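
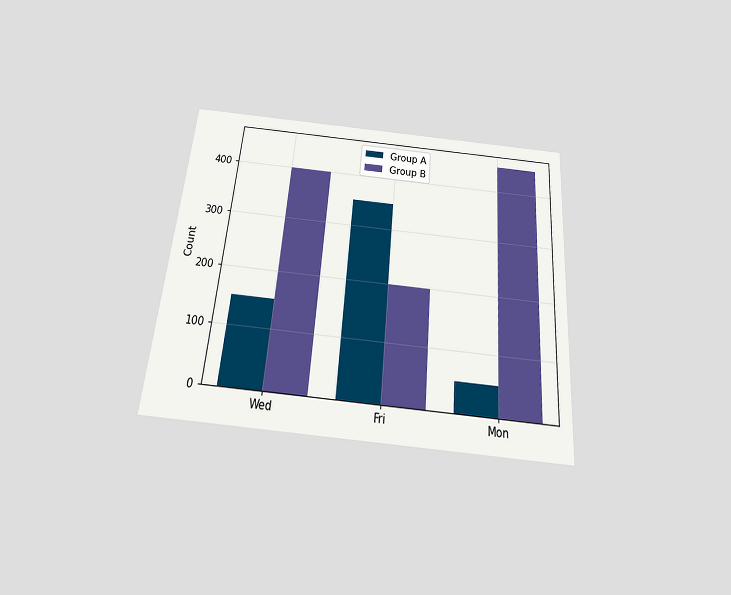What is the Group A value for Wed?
The chart is tilted about 5° clockwise and viewed slightly from below. The Group A bar at Wed reaches 150 on the y-axis.

150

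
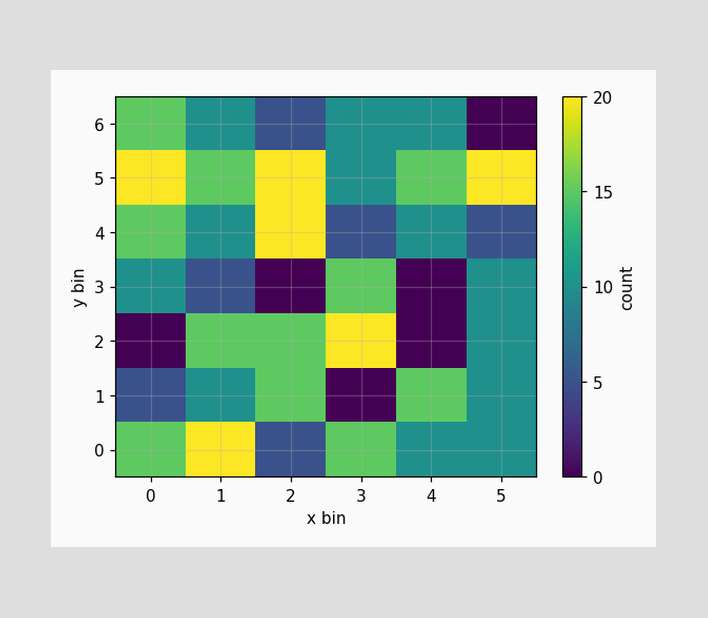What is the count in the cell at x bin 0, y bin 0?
Matching the cell (0, 0) against the colorbar gives 15.

15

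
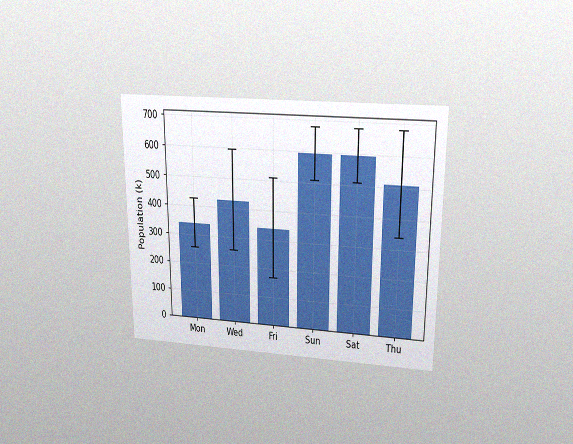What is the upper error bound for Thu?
680k

The chart is viewed slightly from above, with some photo noise. The Thu bar's upper whisker reaches 680k.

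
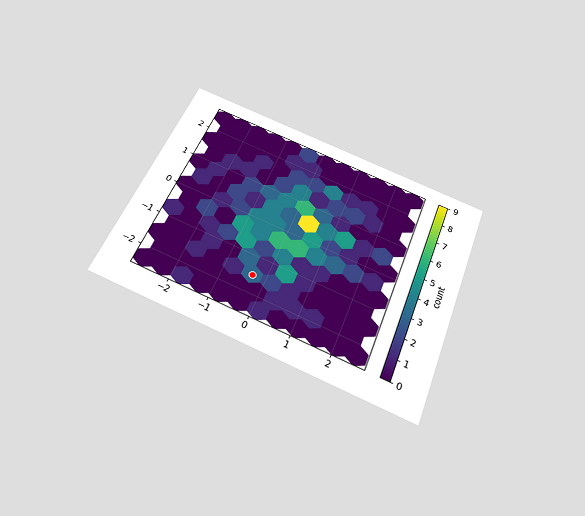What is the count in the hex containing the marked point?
The chart is tilted about 21° clockwise and viewed slightly from below. The marked hex reads 3 on the colorbar.

3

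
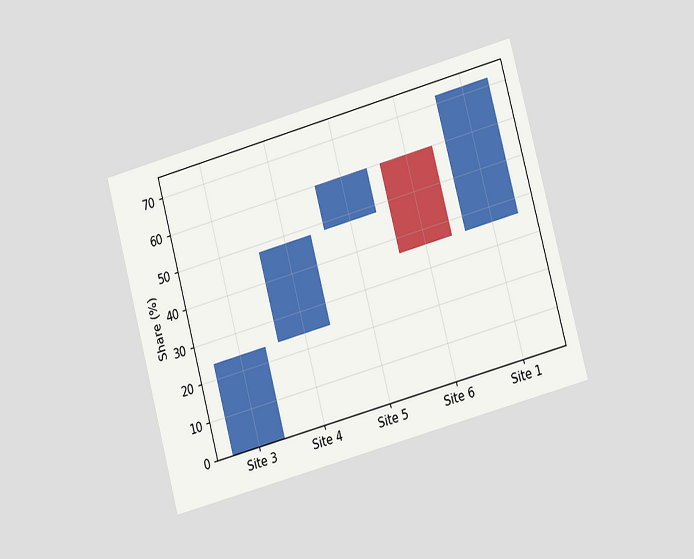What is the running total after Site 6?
36%

The chart is tilted about 15° counter-clockwise and viewed at a slight angle. After Site 6 the running total reaches 36%.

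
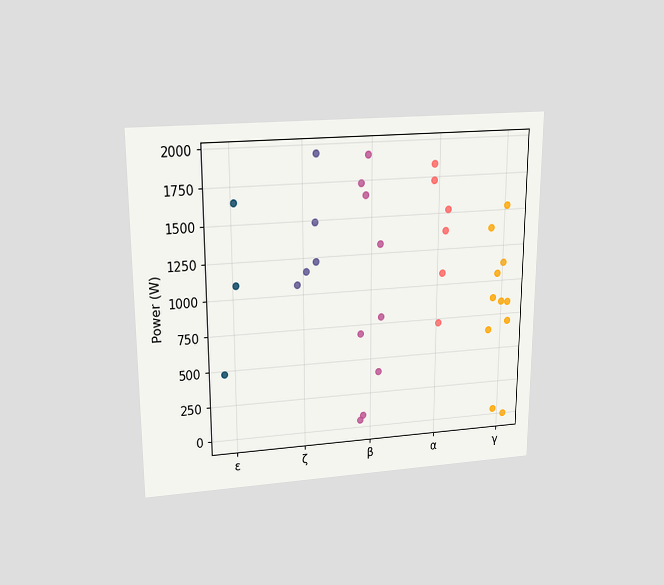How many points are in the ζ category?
The chart is viewed slightly from above. Counting the markers in the ζ column gives 5.

5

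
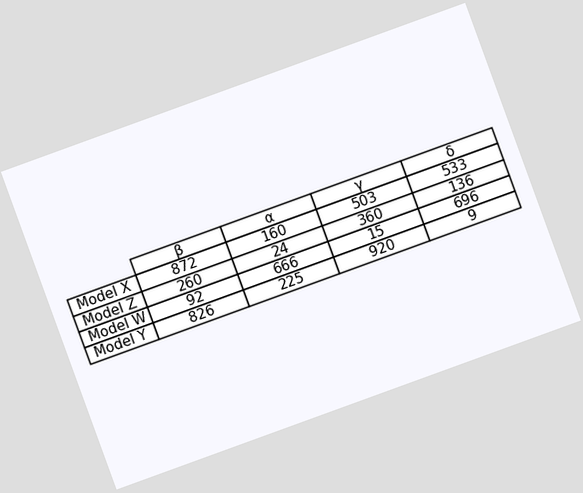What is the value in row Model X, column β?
The chart is tilted about 20° counter-clockwise. The (Model X, β) cell reads 872.

872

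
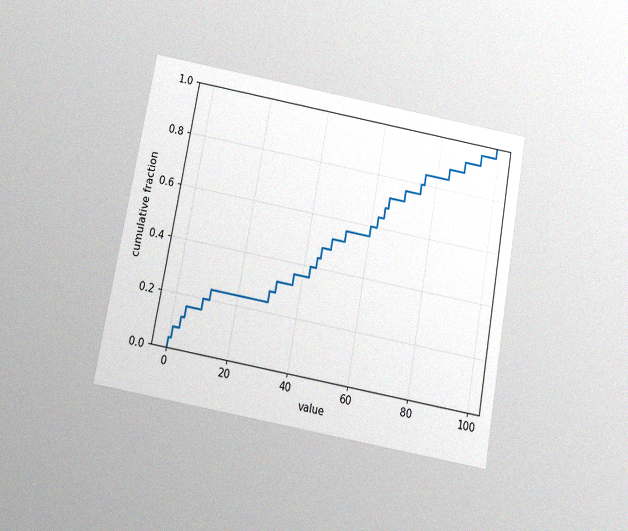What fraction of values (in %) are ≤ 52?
The chart is tilted about 10° clockwise and viewed slightly from below, with some photo noise. At x=52 the ECDF step is at 56%.

56%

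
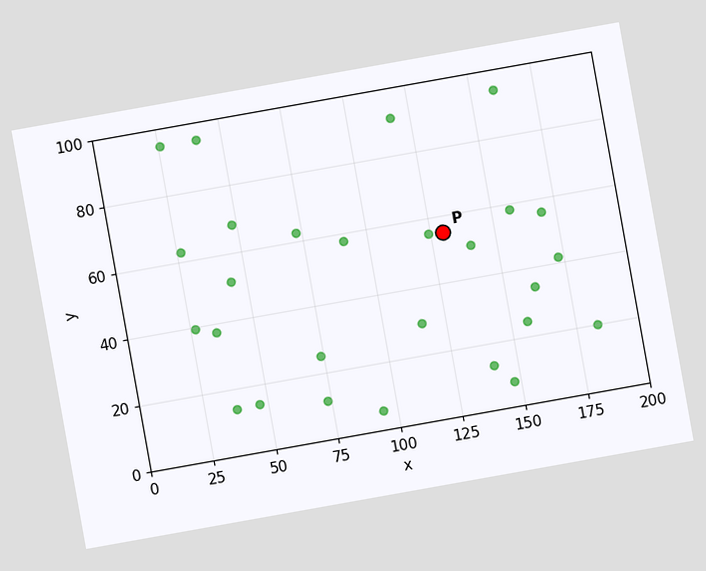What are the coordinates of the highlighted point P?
The chart is tilted about 10° counter-clockwise. Following the gridlines from P to each axis, P sits at (130, 55).

(130, 55)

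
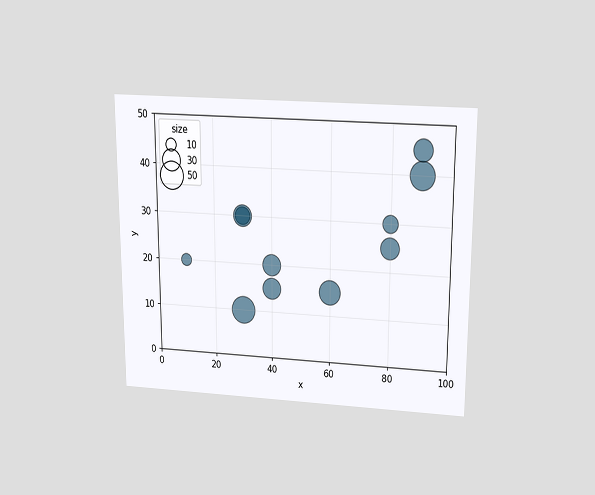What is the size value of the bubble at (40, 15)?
30

The chart is viewed slightly from above. Matching the bubble at (40, 15) against the size legend gives 30.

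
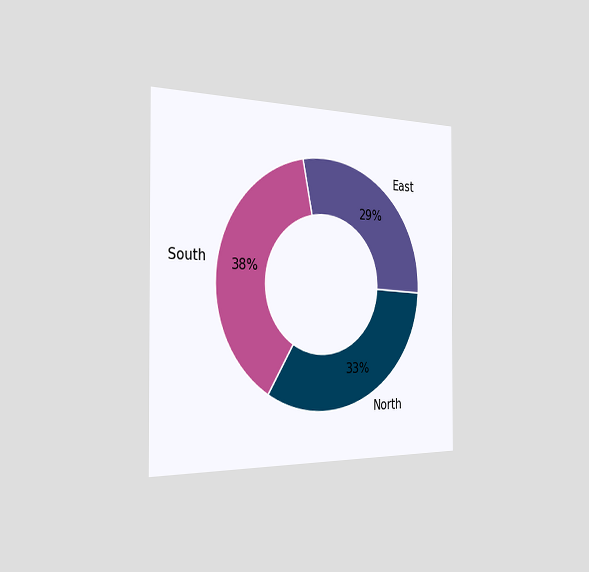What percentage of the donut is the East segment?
The chart is viewed slightly from the left. The East segment takes up 29% of the ring.

29%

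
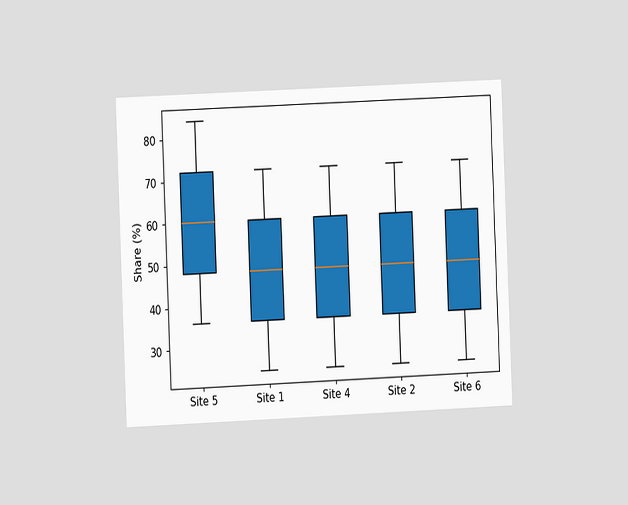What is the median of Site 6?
48%

The chart is tilted about 2° counter-clockwise and viewed at a slight angle. The median line in the Site 6 box sits at 48%.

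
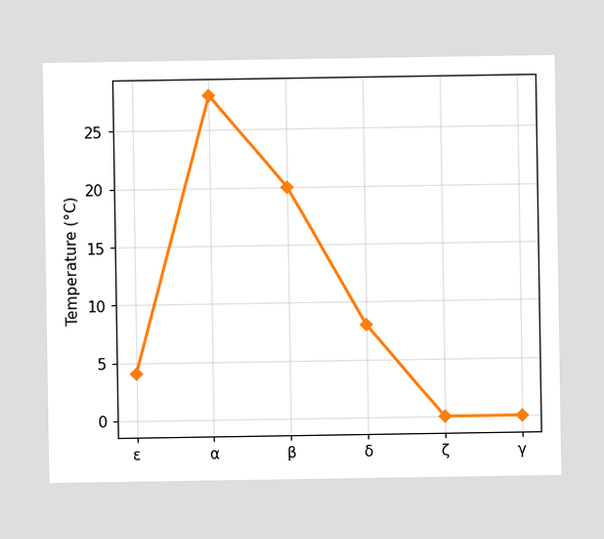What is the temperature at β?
20°C

At β, the line is at 20°C.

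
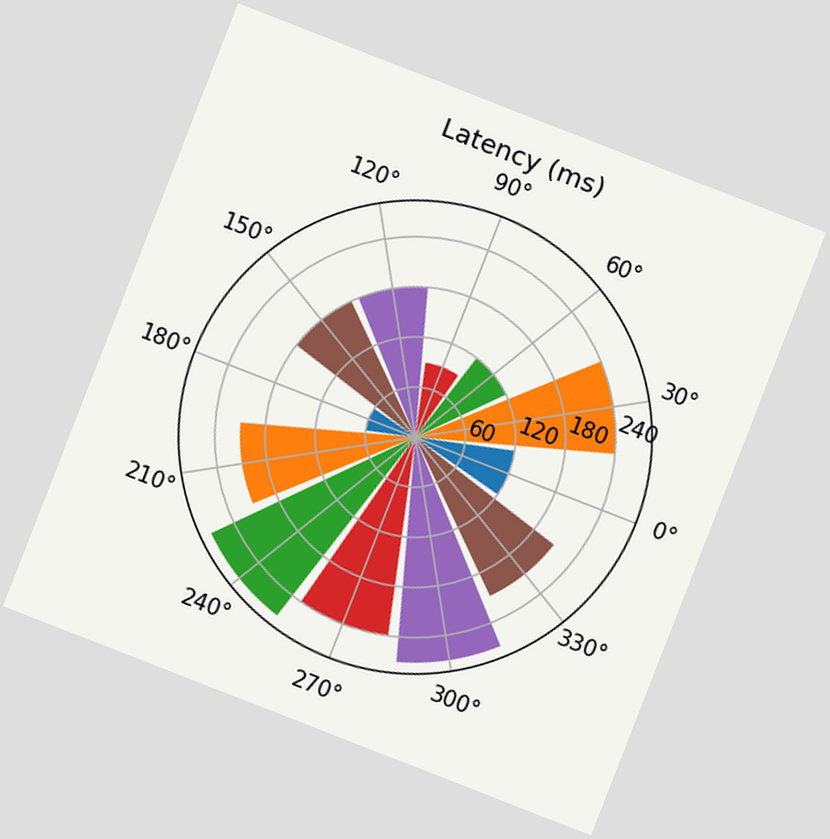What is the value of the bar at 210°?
210ms

The chart is tilted about 21° clockwise. The bar at 210° reaches 210ms on the radial axis.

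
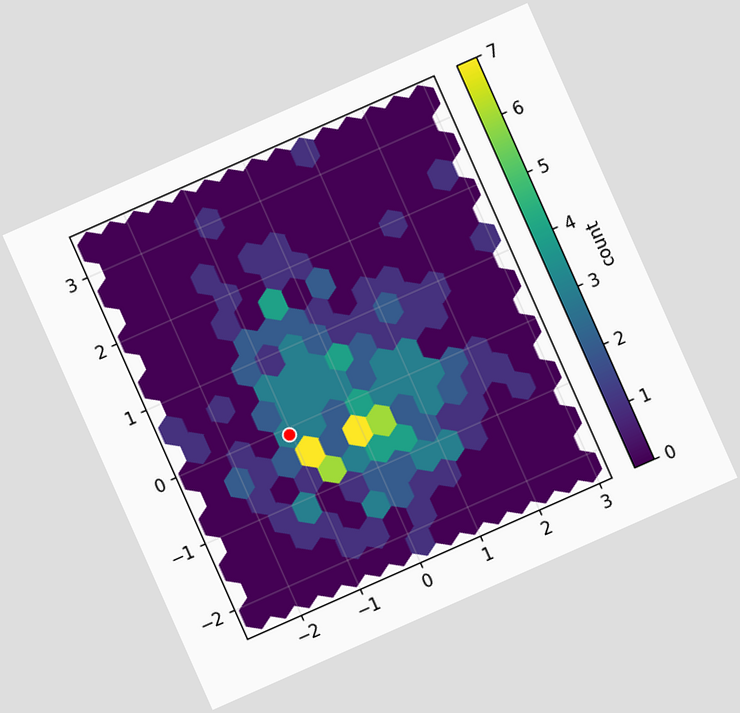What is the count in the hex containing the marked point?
3

The chart is tilted about 24° counter-clockwise. The marked hex reads 3 on the colorbar.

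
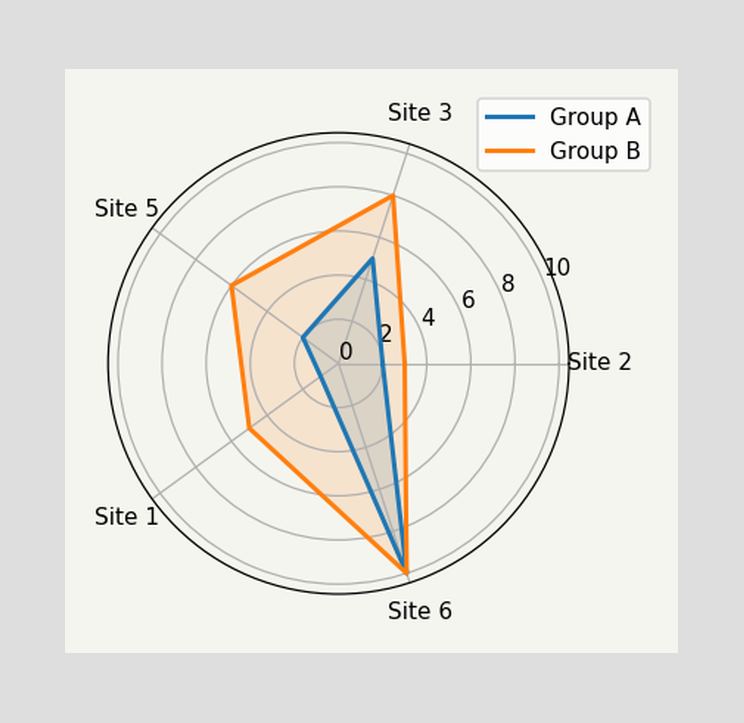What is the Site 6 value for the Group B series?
10

On the Site 6 axis, Group B reaches 10.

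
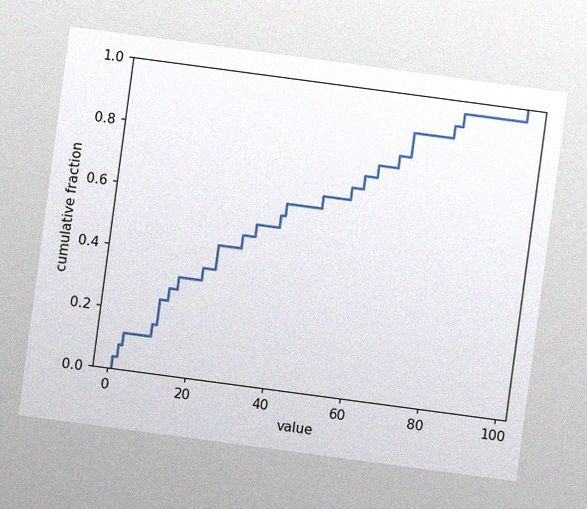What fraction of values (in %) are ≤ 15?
The chart is tilted about 8° clockwise, with some photo noise. At x=15 the ECDF step is at 32%.

32%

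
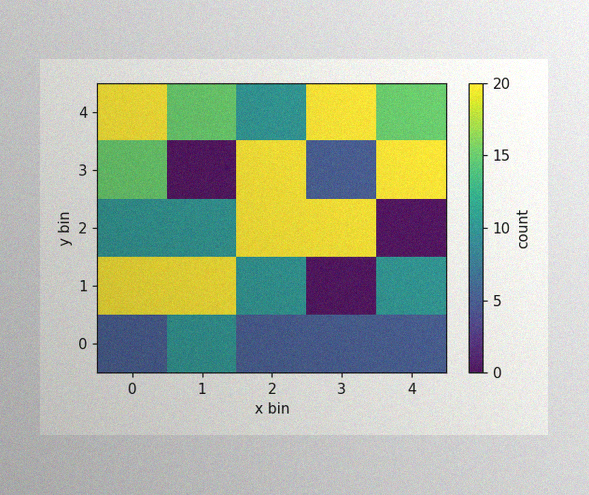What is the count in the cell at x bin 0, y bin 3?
15

The image has some photo noise and uneven lighting. Matching the cell (0, 3) against the colorbar gives 15.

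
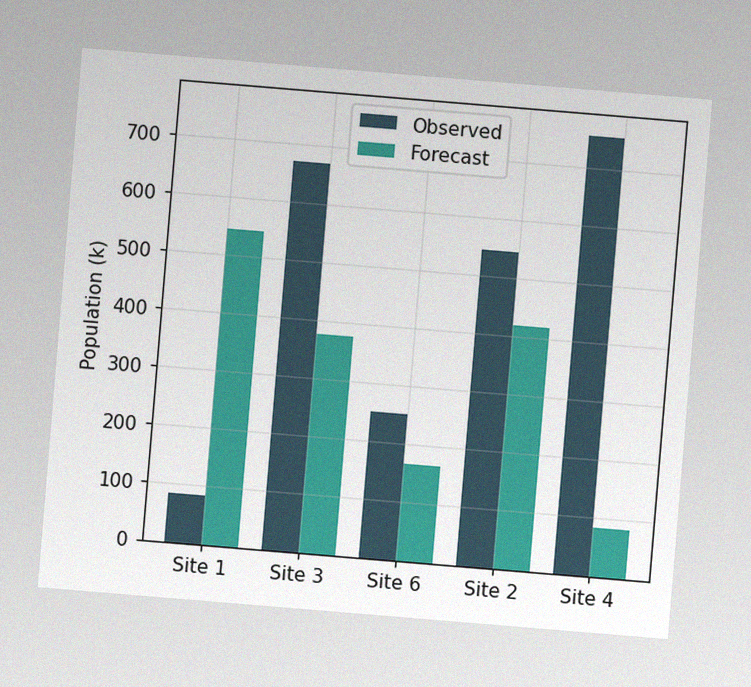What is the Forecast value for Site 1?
546k

The chart is tilted about 5° clockwise, with some photo noise. The Forecast bar at Site 1 reaches 546k on the y-axis.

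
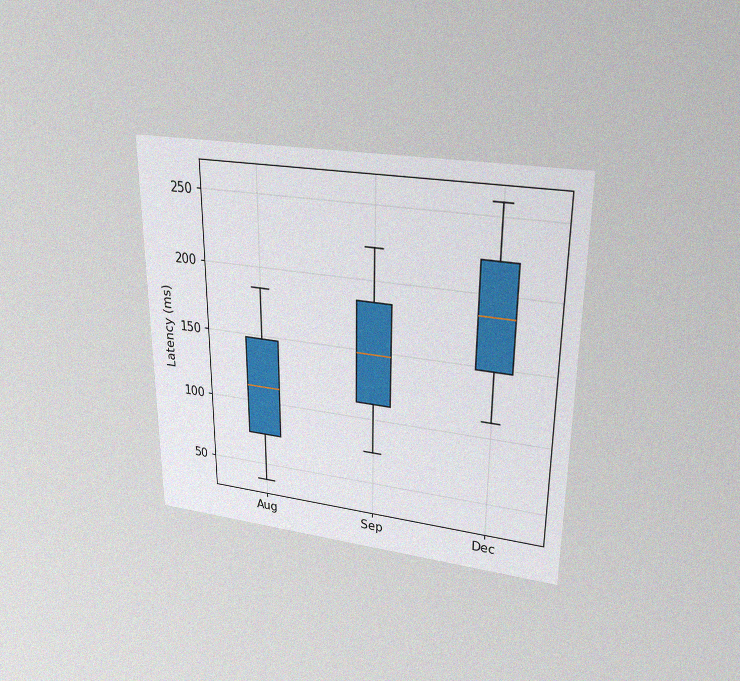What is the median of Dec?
185ms

The chart is viewed slightly from above, with some photo noise. The median line in the Dec box sits at 185ms.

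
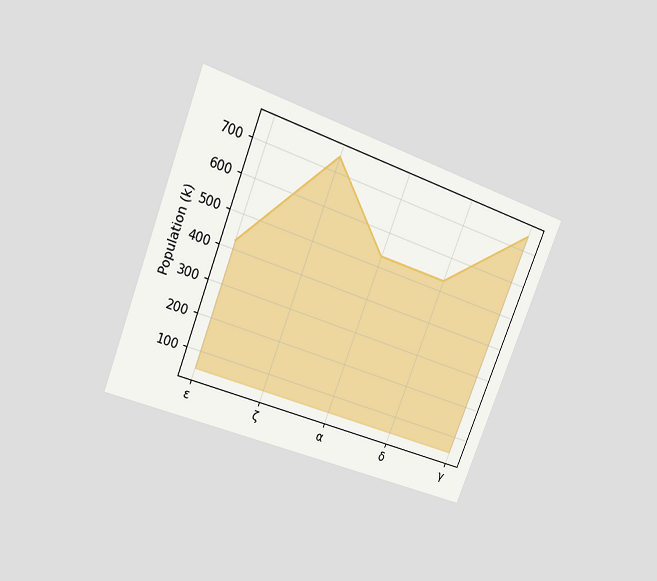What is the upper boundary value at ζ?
The chart is tilted about 21° clockwise and viewed at a slight angle. At ζ the upper boundary is at 742k.

742k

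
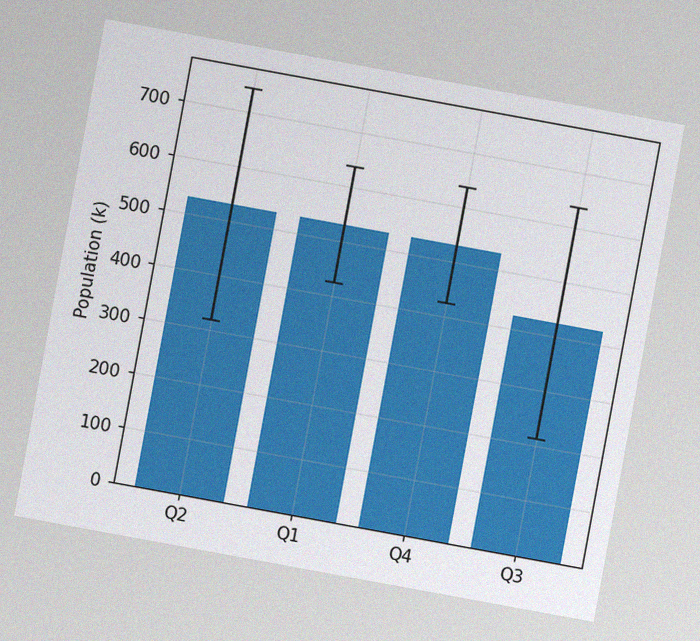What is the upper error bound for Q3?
636k

The chart is tilted about 10° clockwise, with some photo noise. The Q3 bar's upper whisker reaches 636k.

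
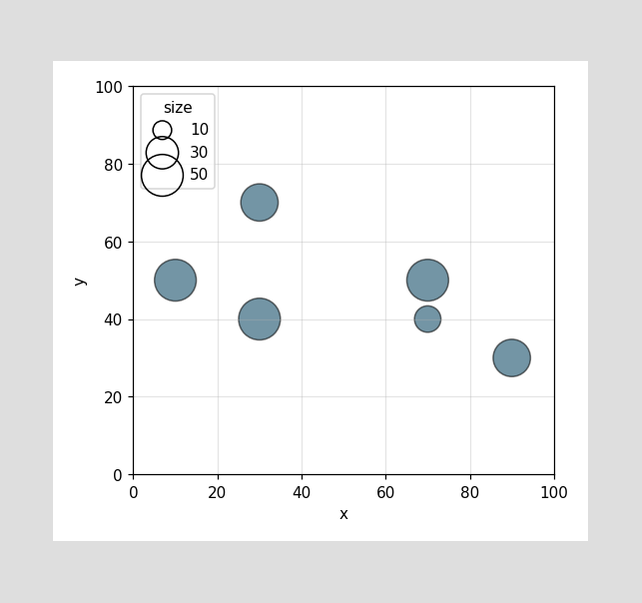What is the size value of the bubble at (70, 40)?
20

Matching the bubble at (70, 40) against the size legend gives 20.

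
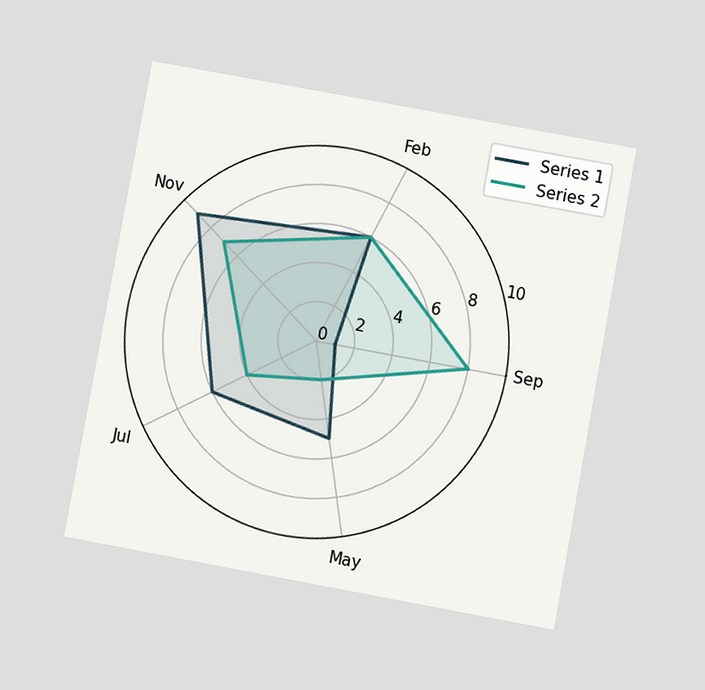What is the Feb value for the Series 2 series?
The chart is tilted about 10° clockwise and viewed at a slight angle. On the Feb axis, Series 2 reaches 6.

6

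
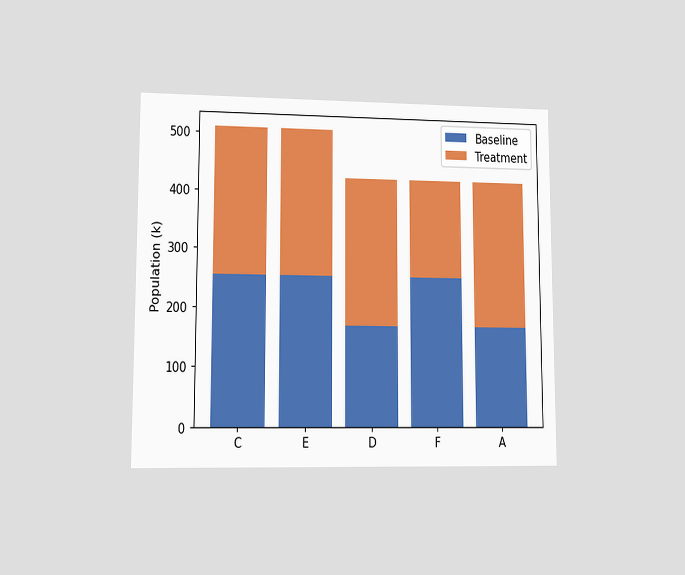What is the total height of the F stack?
The chart is viewed at a slight angle. The F stack's top reaches 425k on the y-axis.

425k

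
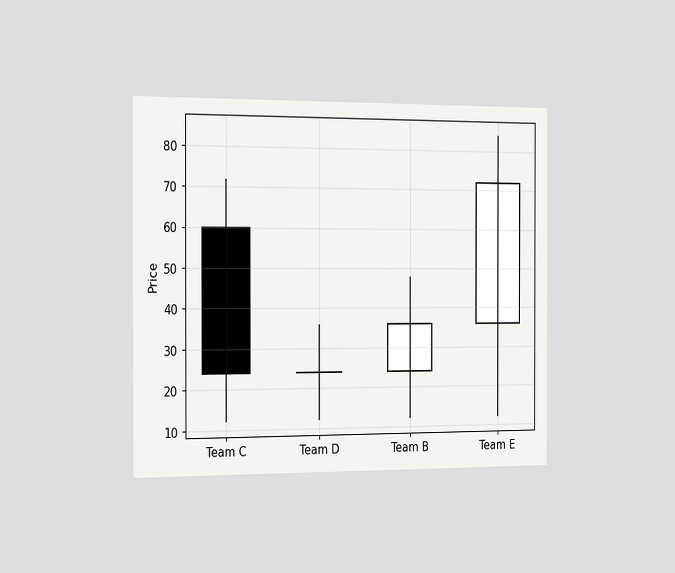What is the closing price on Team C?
The chart is viewed slightly from the left. The Team C candle closes at 24.

24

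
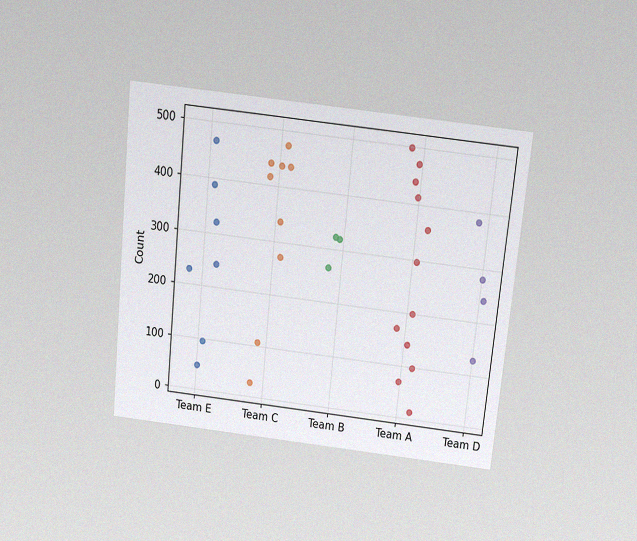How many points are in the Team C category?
9

The chart is tilted about 6° clockwise and viewed slightly from above, with some photo noise. Counting the markers in the Team C column gives 9.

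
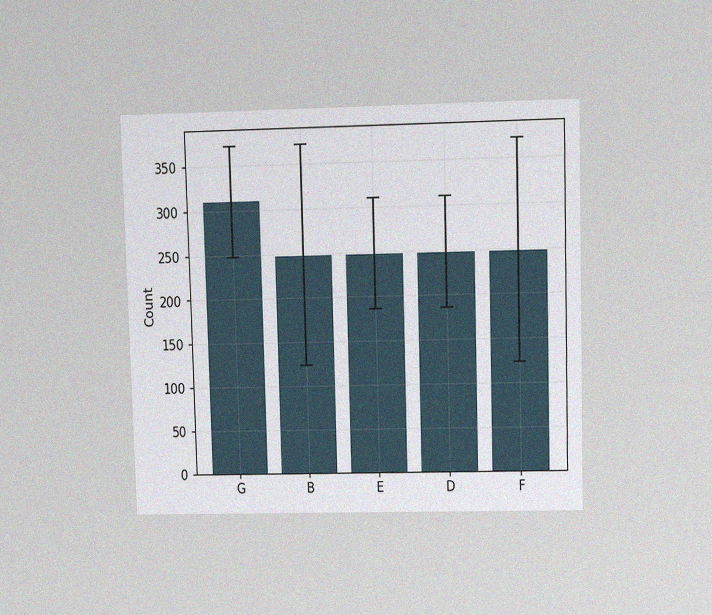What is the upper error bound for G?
372

The chart is viewed at a slight angle, with some photo noise. The G bar's upper whisker reaches 372.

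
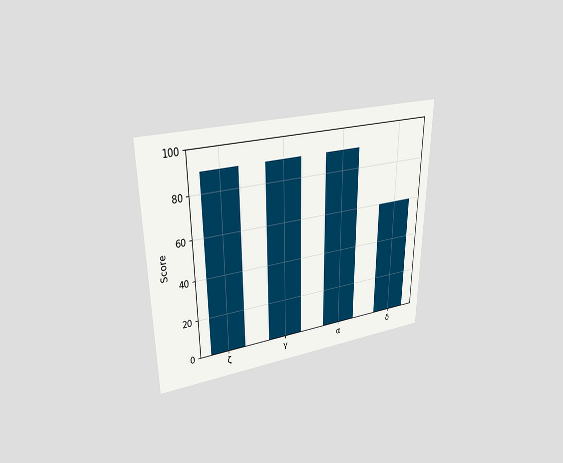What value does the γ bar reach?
90

The chart is viewed at a slight angle. Reading along the chart's y-axis, the γ bar reaches 90.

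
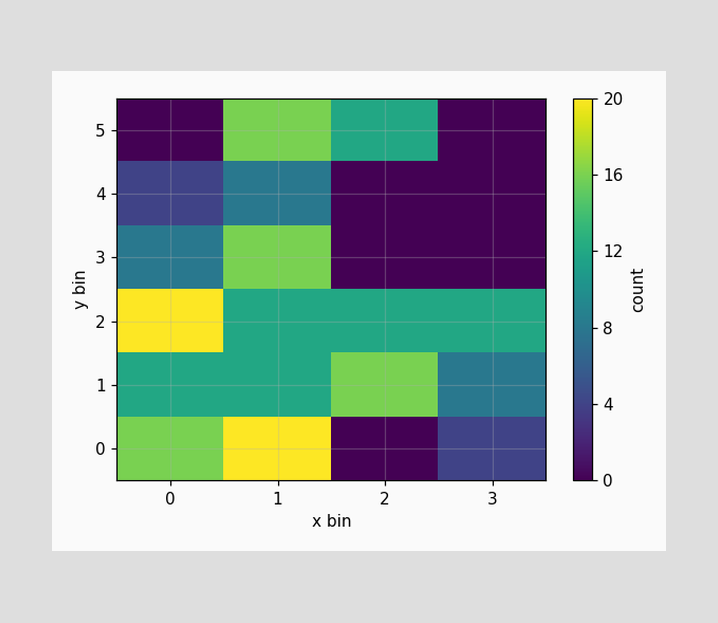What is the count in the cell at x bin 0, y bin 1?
12

Matching the cell (0, 1) against the colorbar gives 12.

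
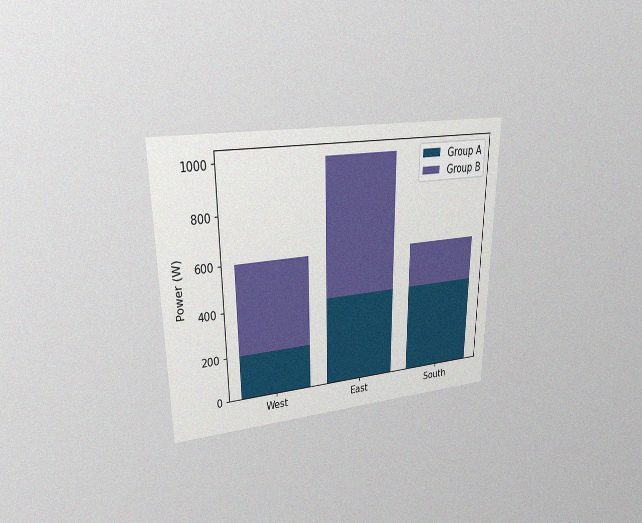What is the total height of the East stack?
The chart is viewed at a slight angle, with some photo noise. The East stack's top reaches 1000W on the y-axis.

1000W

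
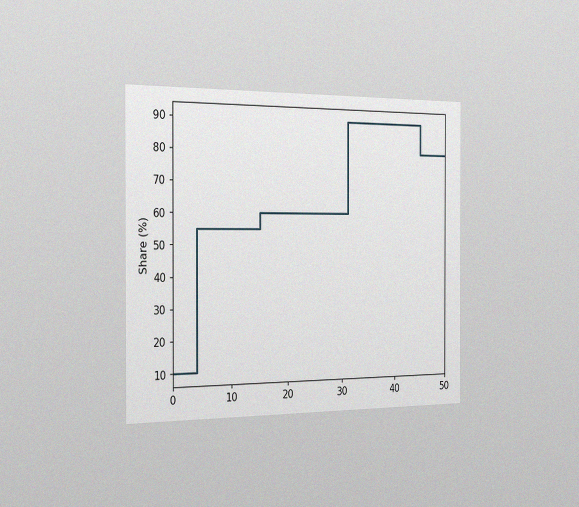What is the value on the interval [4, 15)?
55%

The chart is viewed slightly from the left, with some photo noise. On [4, 15) the step sits at 55%.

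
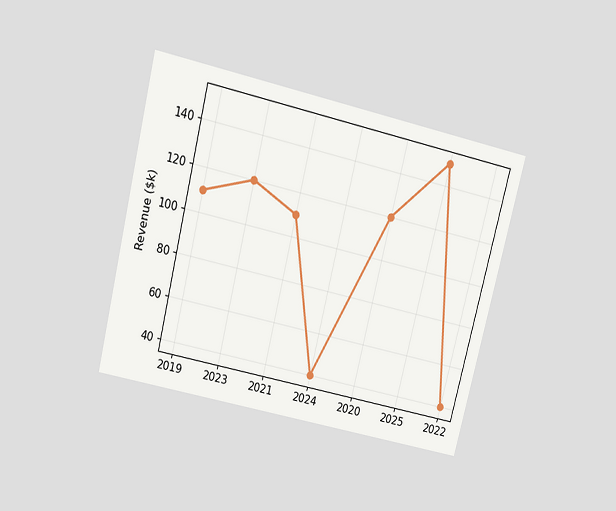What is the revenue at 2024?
The chart is tilted about 14° clockwise and viewed slightly from above. At 2024, the line is at $40k.

$40k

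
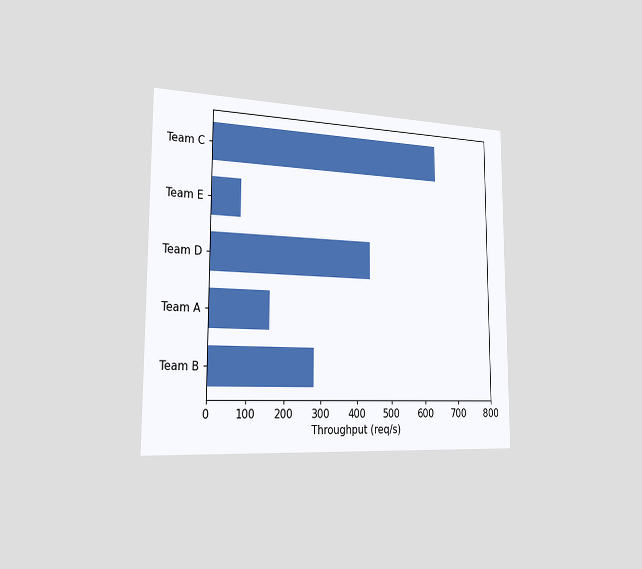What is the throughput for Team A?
The chart is viewed slightly from the left. Reading along the chart's x-axis, the Team A bar reaches 160req/s.

160req/s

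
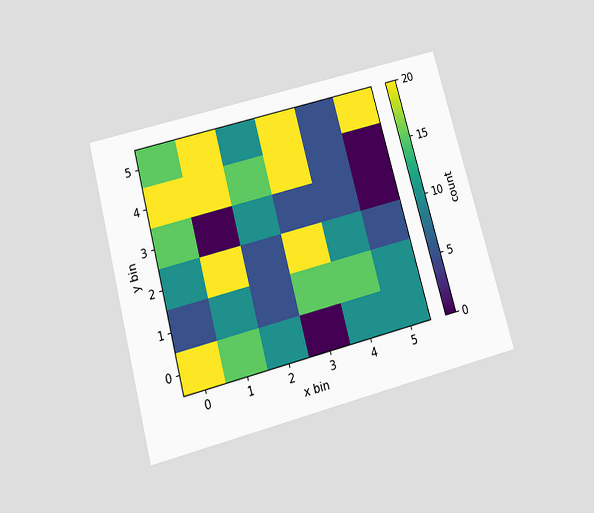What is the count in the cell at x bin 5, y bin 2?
5

The chart is tilted about 15° counter-clockwise and viewed slightly from below. Matching the cell (5, 2) against the colorbar gives 5.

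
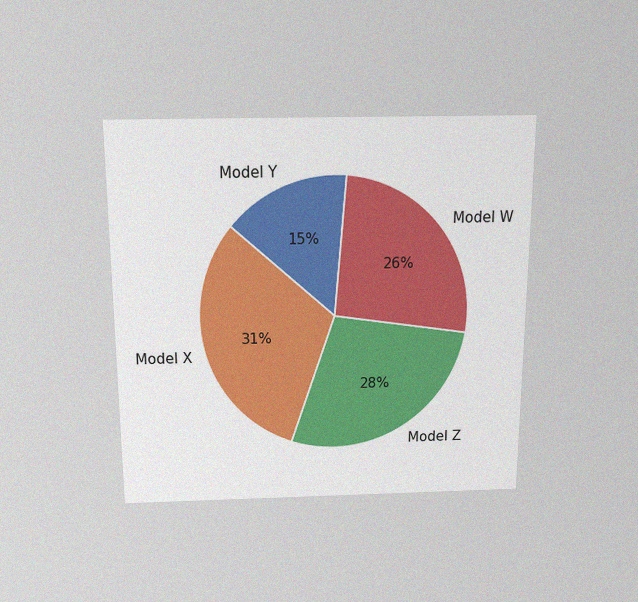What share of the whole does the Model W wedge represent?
The chart is viewed slightly from above, with some photo noise. The Model W slice takes up 26% of the pie.

26%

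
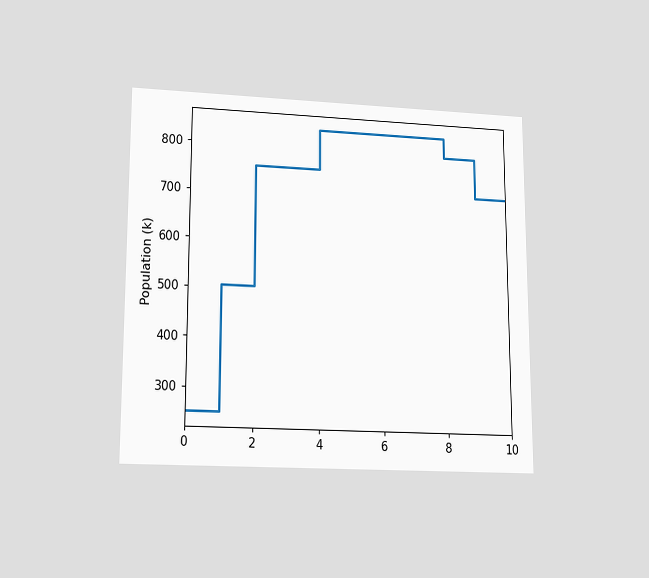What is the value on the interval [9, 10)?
The chart is viewed at a slight angle. On [9, 10) the step sits at 714k.

714k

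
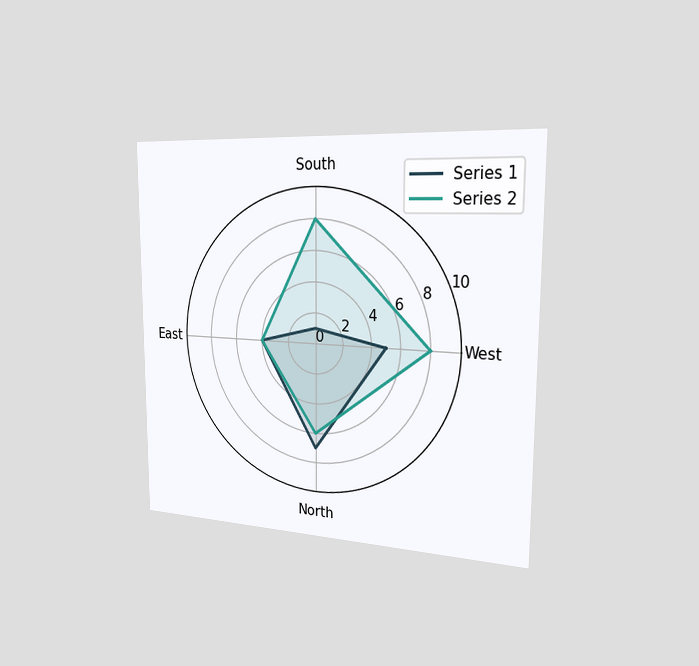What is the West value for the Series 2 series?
8

The chart is viewed slightly from the right. On the West axis, Series 2 reaches 8.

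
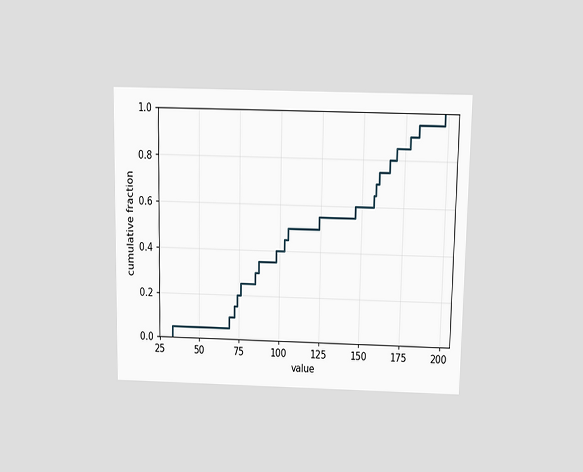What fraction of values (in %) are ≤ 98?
The chart is viewed slightly from above. At x=98 the ECDF step is at 40%.

40%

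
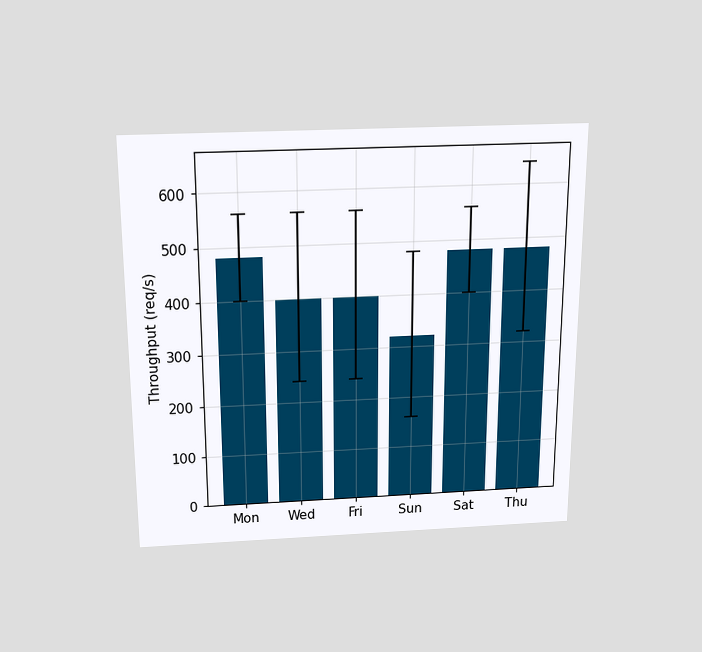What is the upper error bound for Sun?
480req/s

The chart is viewed slightly from above. The Sun bar's upper whisker reaches 480req/s.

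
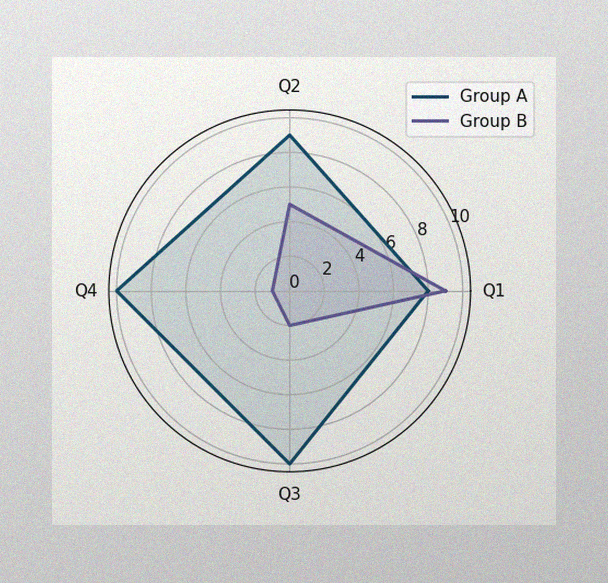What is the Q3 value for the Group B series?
The image has some photo noise and uneven lighting. On the Q3 axis, Group B reaches 2.

2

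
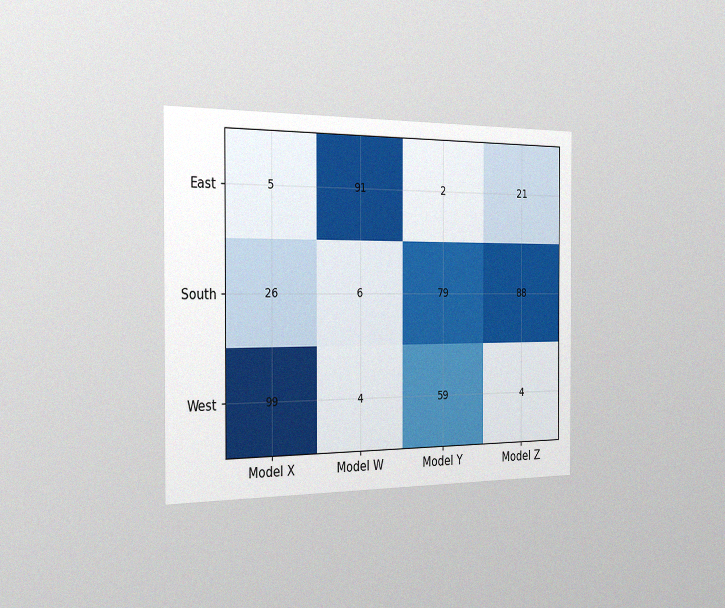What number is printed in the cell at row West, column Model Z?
4

The chart is viewed slightly from the left, with some photo noise. The (West, Model Z) cell reads 4.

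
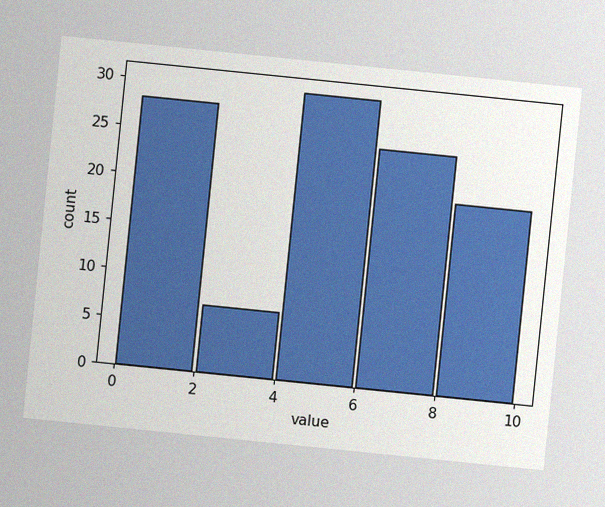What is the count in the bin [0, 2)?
The chart is tilted about 6° clockwise, with some photo noise. The [0, 2) bin has height 28.

28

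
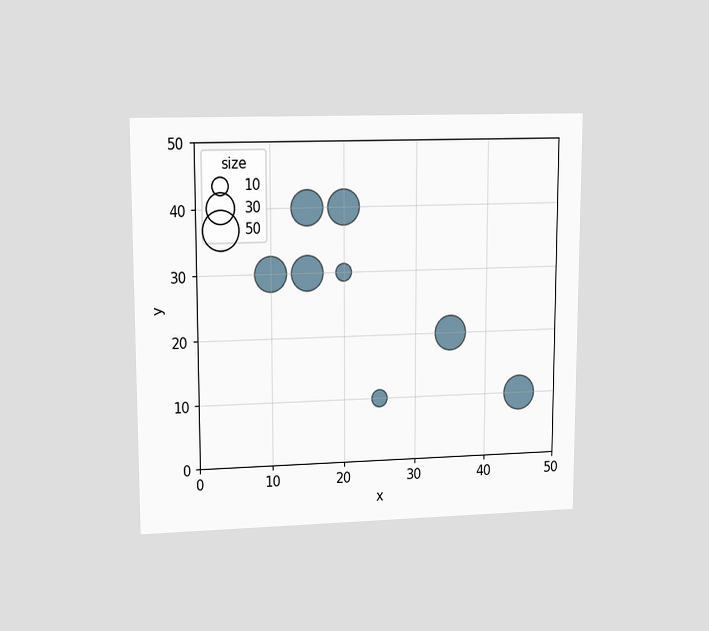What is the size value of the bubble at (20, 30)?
The chart is viewed at a slight angle. Matching the bubble at (20, 30) against the size legend gives 10.

10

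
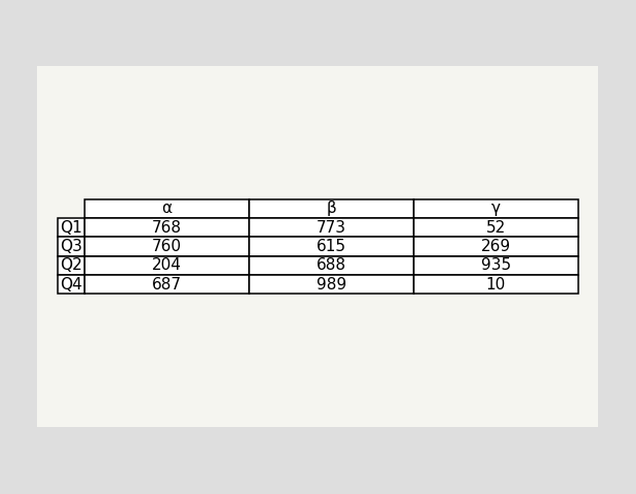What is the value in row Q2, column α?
The (Q2, α) cell reads 204.

204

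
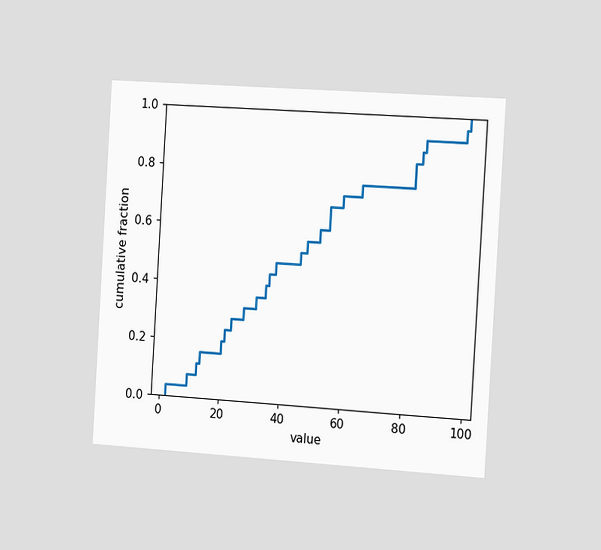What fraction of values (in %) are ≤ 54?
The chart is tilted about 3° clockwise and viewed slightly from the right. At x=54 the ECDF step is at 68%.

68%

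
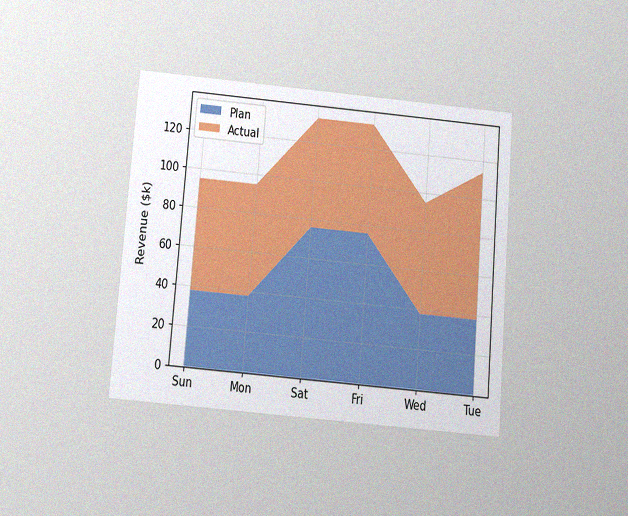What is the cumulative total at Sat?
The chart is tilted about 5° clockwise and viewed slightly from below, with some photo noise. The stacked total at Sat reaches $133k.

$133k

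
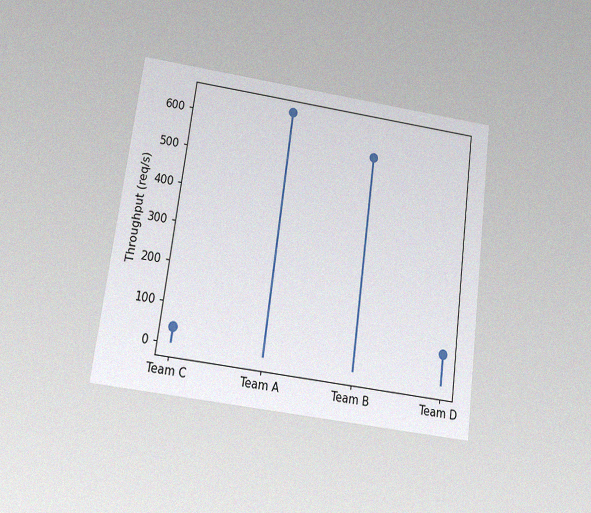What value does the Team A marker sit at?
640req/s

The chart is tilted about 8° clockwise and viewed at a slight angle, with some photo noise. The Team A marker sits at 640req/s.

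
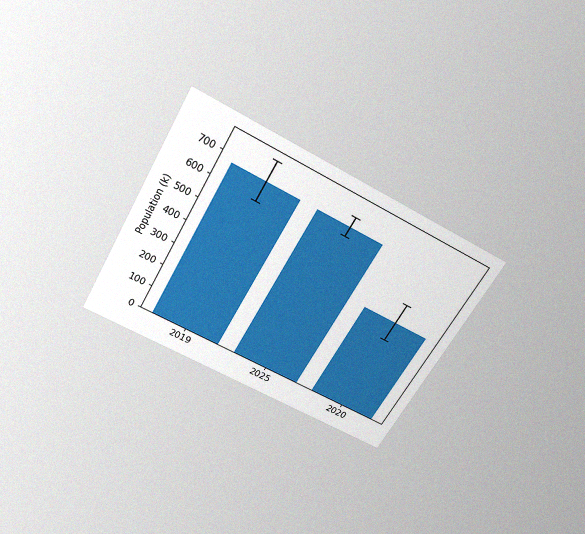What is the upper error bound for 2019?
756k

The chart is tilted about 29° clockwise and viewed slightly from above, with some photo noise. The 2019 bar's upper whisker reaches 756k.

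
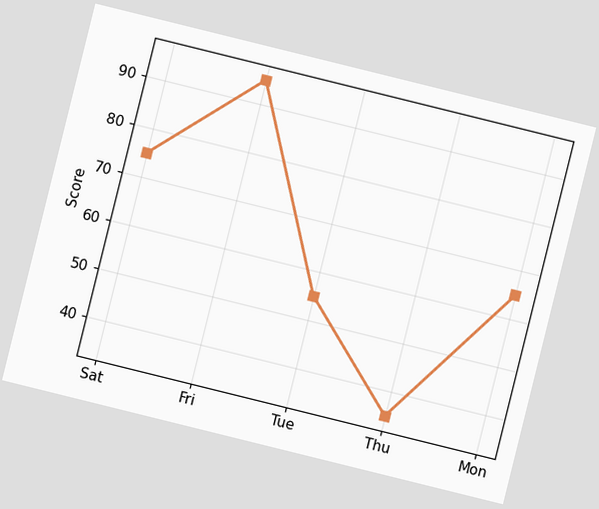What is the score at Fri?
The chart is tilted about 14° clockwise. At Fri, the line is at 95.

95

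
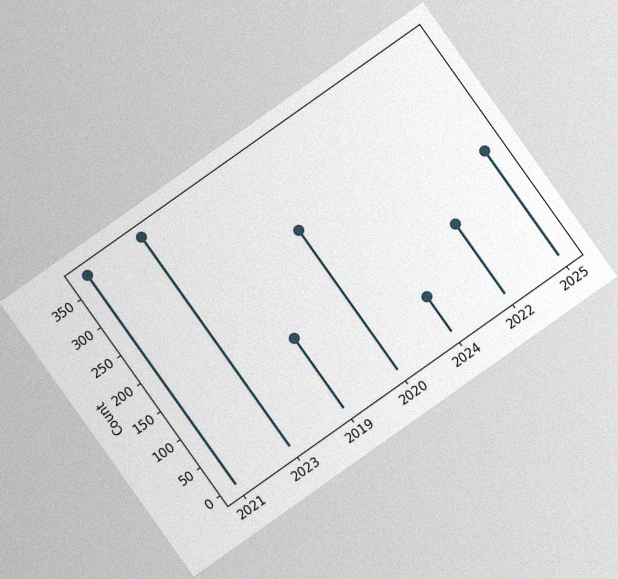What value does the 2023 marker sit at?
372

The chart is tilted about 35° counter-clockwise, with some photo noise. The 2023 marker sits at 372.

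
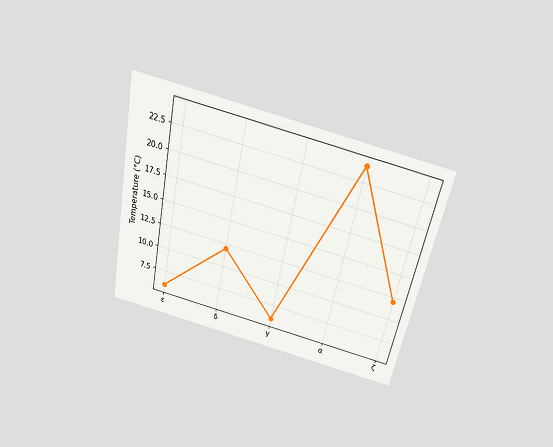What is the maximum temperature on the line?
24°C

The chart is tilted about 12° clockwise and viewed slightly from above. The highest point is at α, and reading across to the y-axis gives 24°C.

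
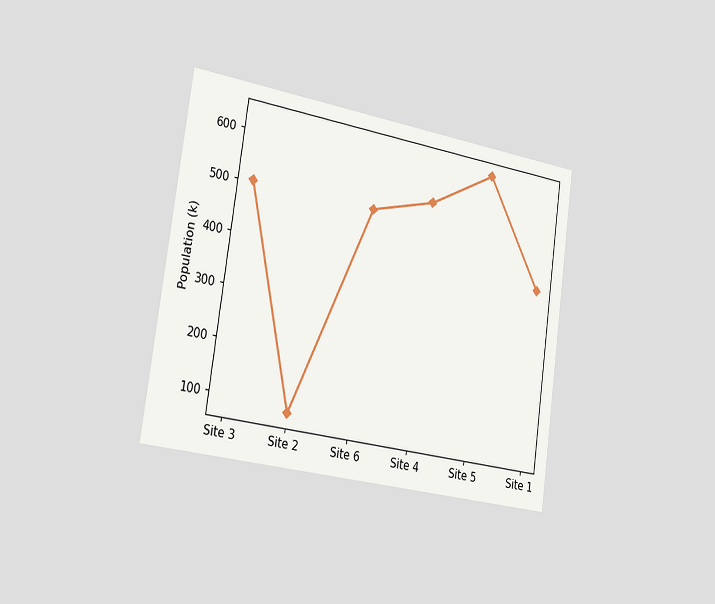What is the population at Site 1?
The chart is tilted about 8° clockwise and viewed slightly from the left. At Site 1, the line is at 420k.

420k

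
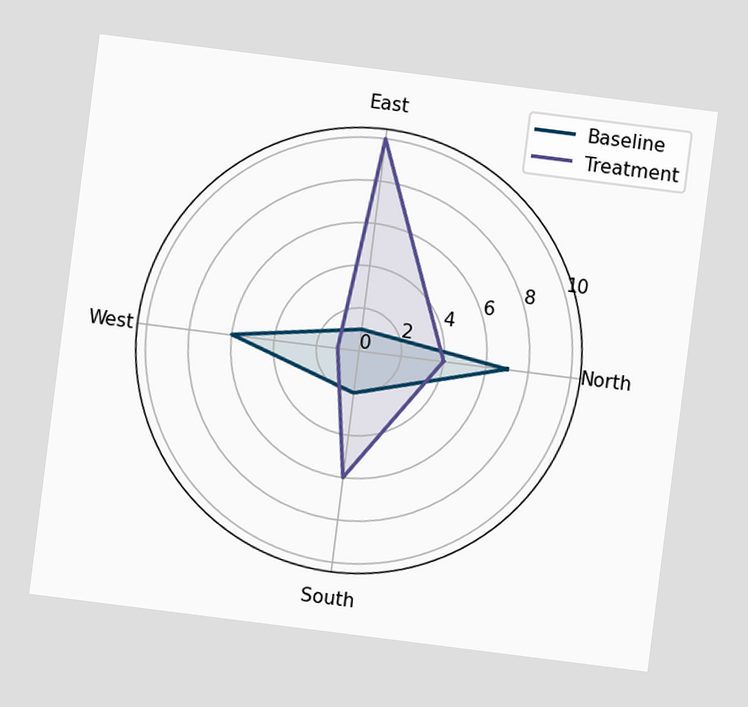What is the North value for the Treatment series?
4

The chart is tilted about 7° clockwise. On the North axis, Treatment reaches 4.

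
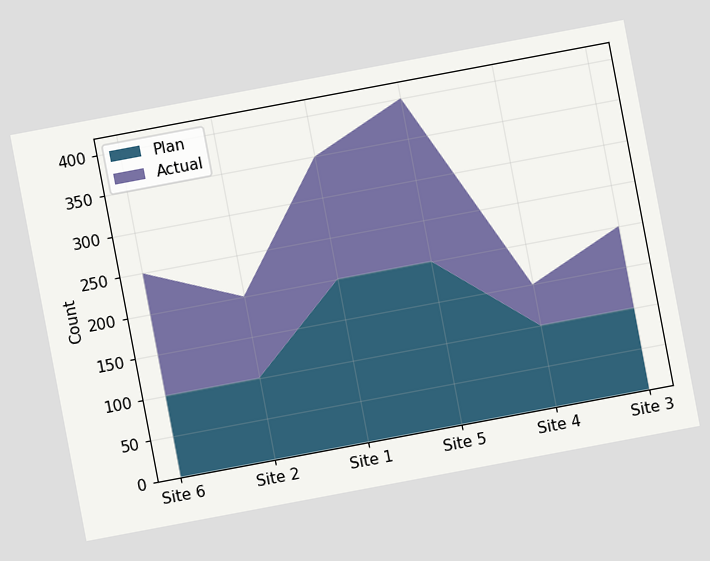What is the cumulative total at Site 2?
The chart is tilted about 11° counter-clockwise. The stacked total at Site 2 reaches 200.

200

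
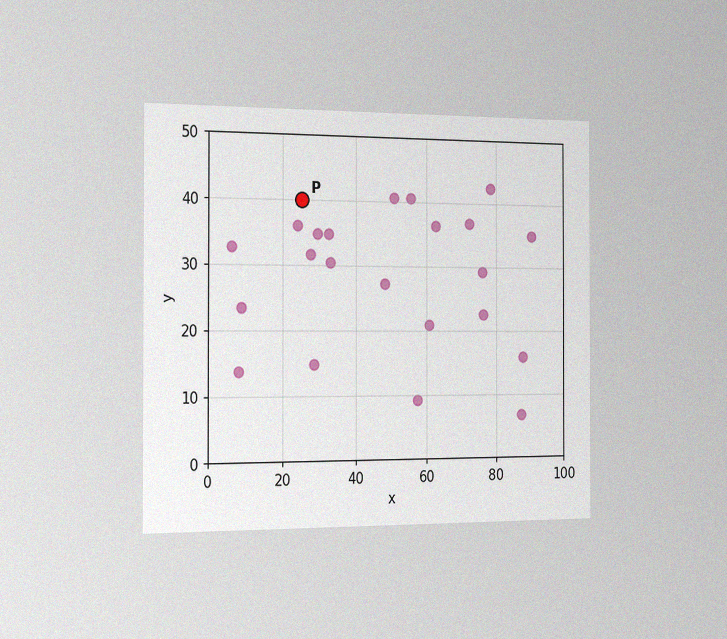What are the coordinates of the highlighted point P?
(25, 40)

The chart is viewed slightly from the left, with some photo noise. Following the gridlines from P to each axis, P sits at (25, 40).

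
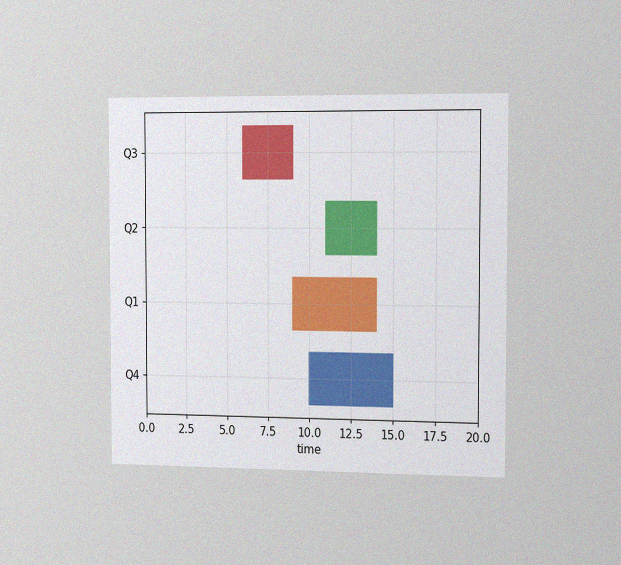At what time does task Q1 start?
The chart is viewed slightly from the right, with some photo noise. The Q1 bar begins at t=9.

9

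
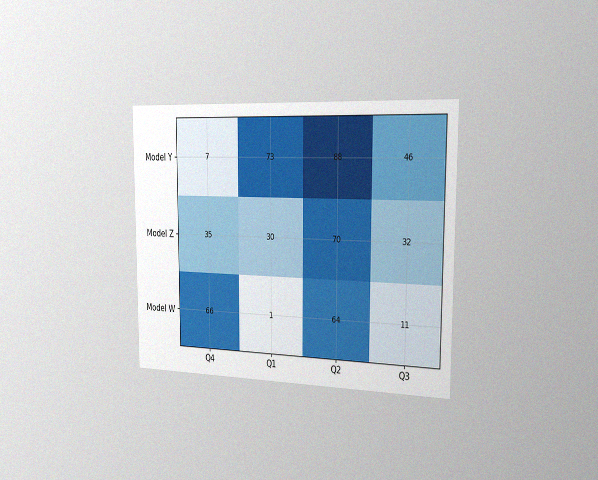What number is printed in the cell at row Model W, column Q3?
11

The chart is viewed slightly from the right, with some photo noise. The (Model W, Q3) cell reads 11.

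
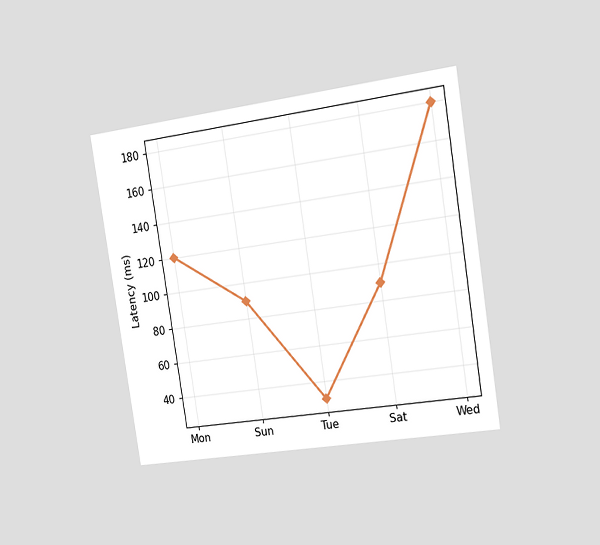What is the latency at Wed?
The chart is tilted about 9° counter-clockwise and viewed slightly from the right. At Wed, the line is at 180ms.

180ms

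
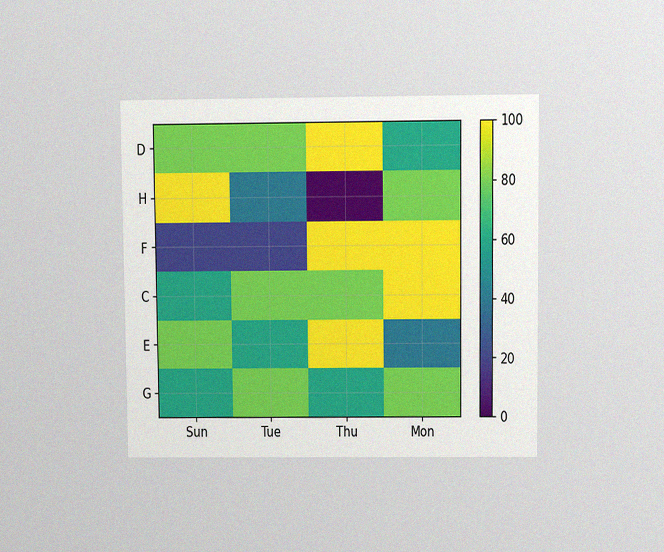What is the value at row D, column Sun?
80

The chart is viewed slightly from above, with some photo noise. Matching cell (D, Sun) against the colorbar gives 80.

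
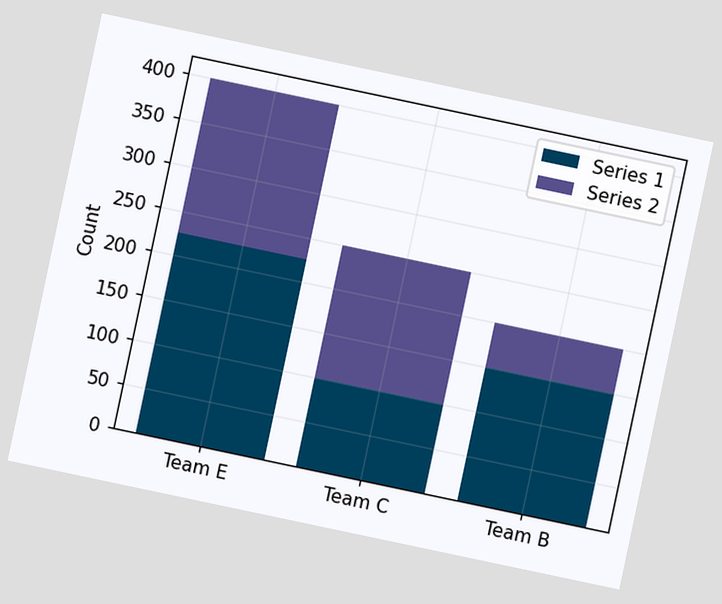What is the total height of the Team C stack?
The chart is tilted about 12° clockwise. The Team C stack's top reaches 250 on the y-axis.

250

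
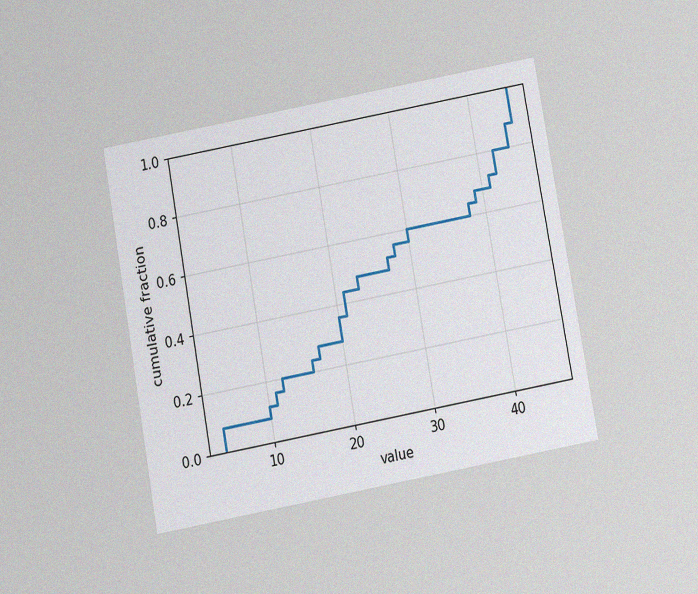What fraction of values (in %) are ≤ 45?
The chart is tilted about 10° counter-clockwise and viewed slightly from below, with some photo noise. At x=45 the ECDF step is at 100%.

100%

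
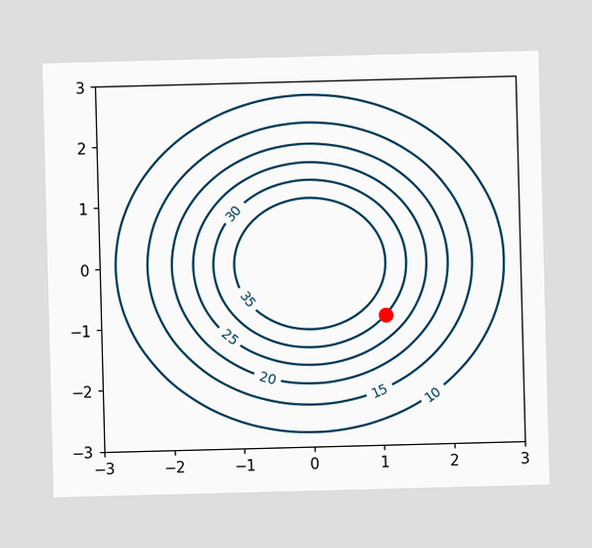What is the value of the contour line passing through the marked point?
30

The marked point sits on the contour labelled 30.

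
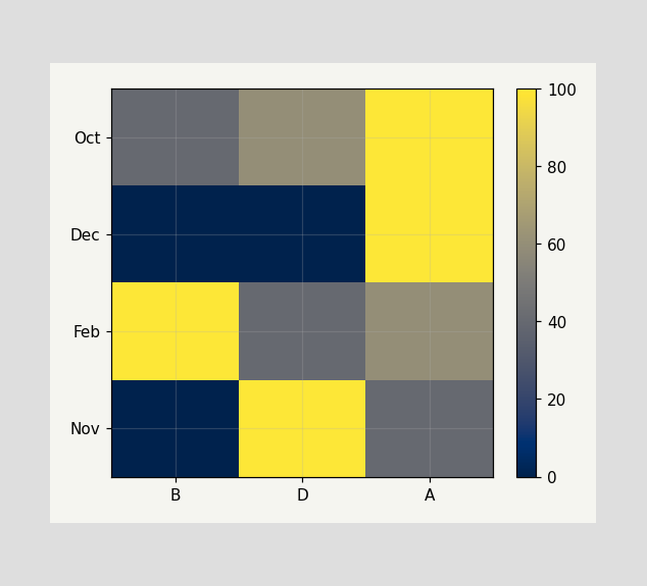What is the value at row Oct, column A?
100

Matching cell (Oct, A) against the colorbar gives 100.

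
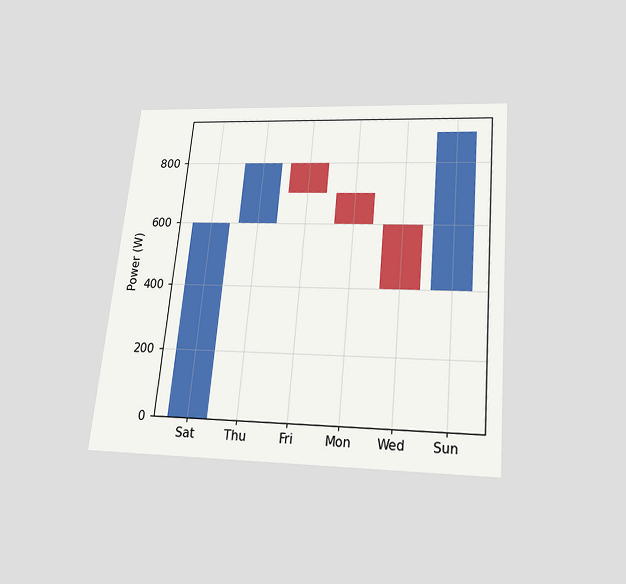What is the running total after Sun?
900W

The chart is tilted about 5° clockwise and viewed slightly from below. After Sun the running total reaches 900W.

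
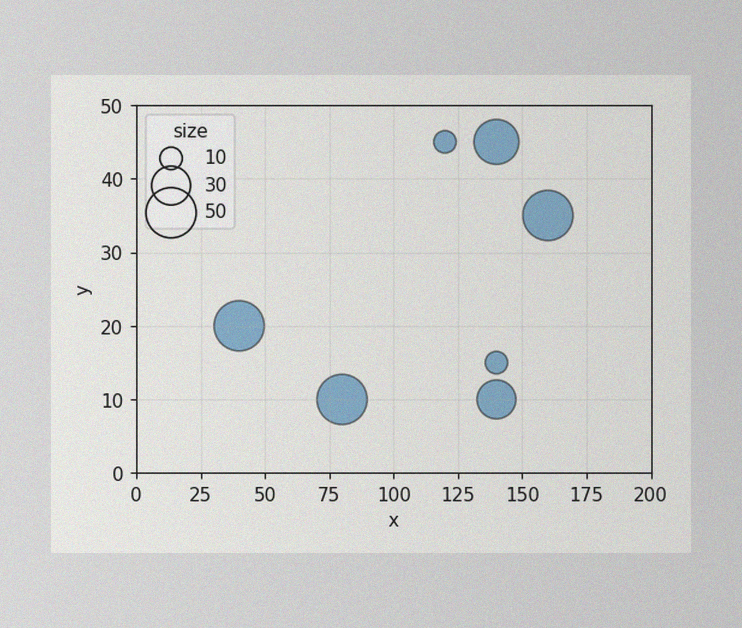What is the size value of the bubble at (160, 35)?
50

The image has some photo noise and uneven lighting. Matching the bubble at (160, 35) against the size legend gives 50.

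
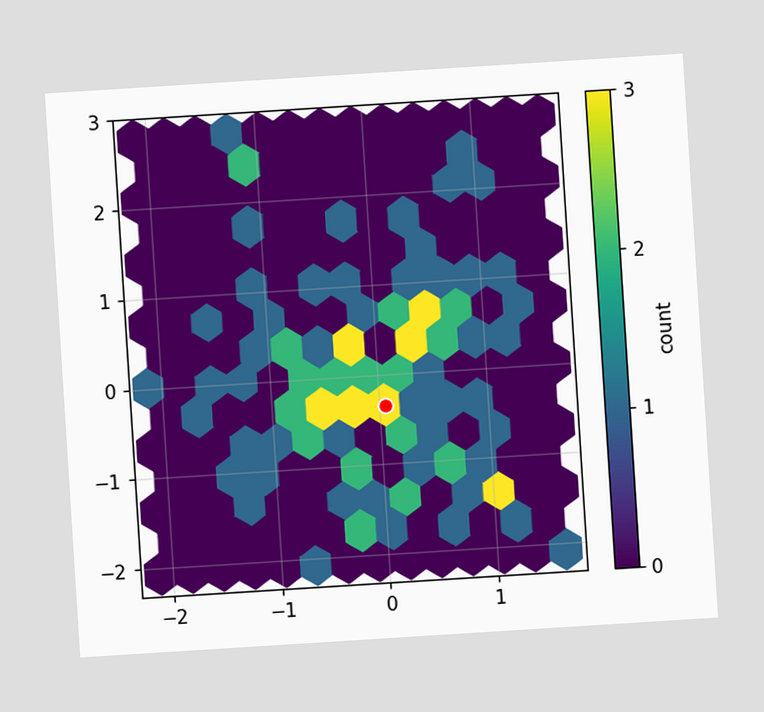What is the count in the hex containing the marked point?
3

The chart is tilted about 4° counter-clockwise. The marked hex reads 3 on the colorbar.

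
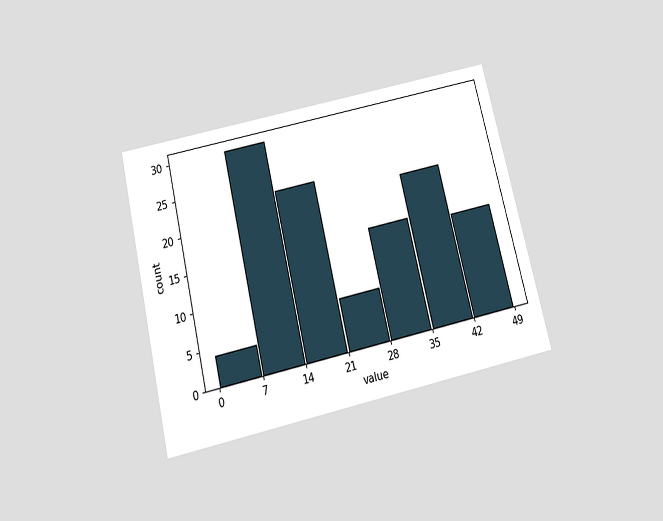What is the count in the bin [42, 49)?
The chart is tilted about 13° counter-clockwise and viewed slightly from below. The [42, 49) bin has height 14.

14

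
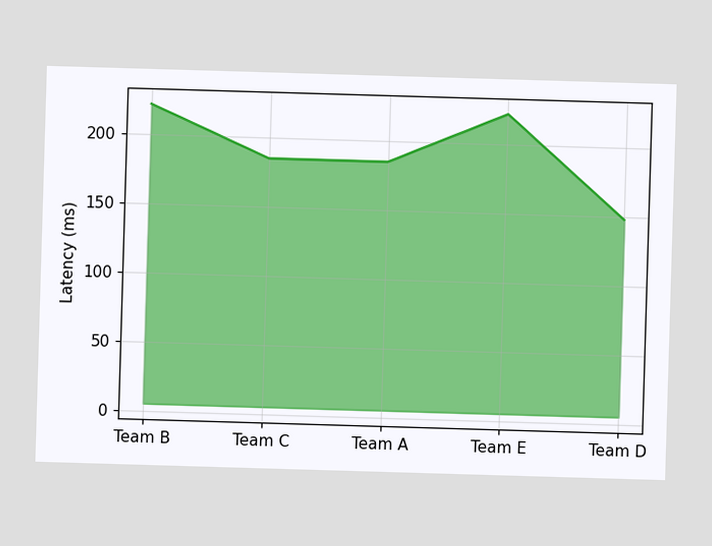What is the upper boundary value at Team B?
At Team B the upper boundary is at 222ms.

222ms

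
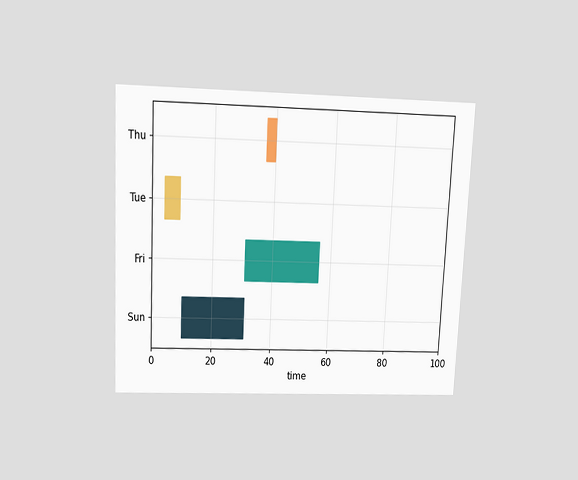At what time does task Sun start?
10

The chart is tilted about 3° clockwise and viewed slightly from above. The Sun bar begins at t=10.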